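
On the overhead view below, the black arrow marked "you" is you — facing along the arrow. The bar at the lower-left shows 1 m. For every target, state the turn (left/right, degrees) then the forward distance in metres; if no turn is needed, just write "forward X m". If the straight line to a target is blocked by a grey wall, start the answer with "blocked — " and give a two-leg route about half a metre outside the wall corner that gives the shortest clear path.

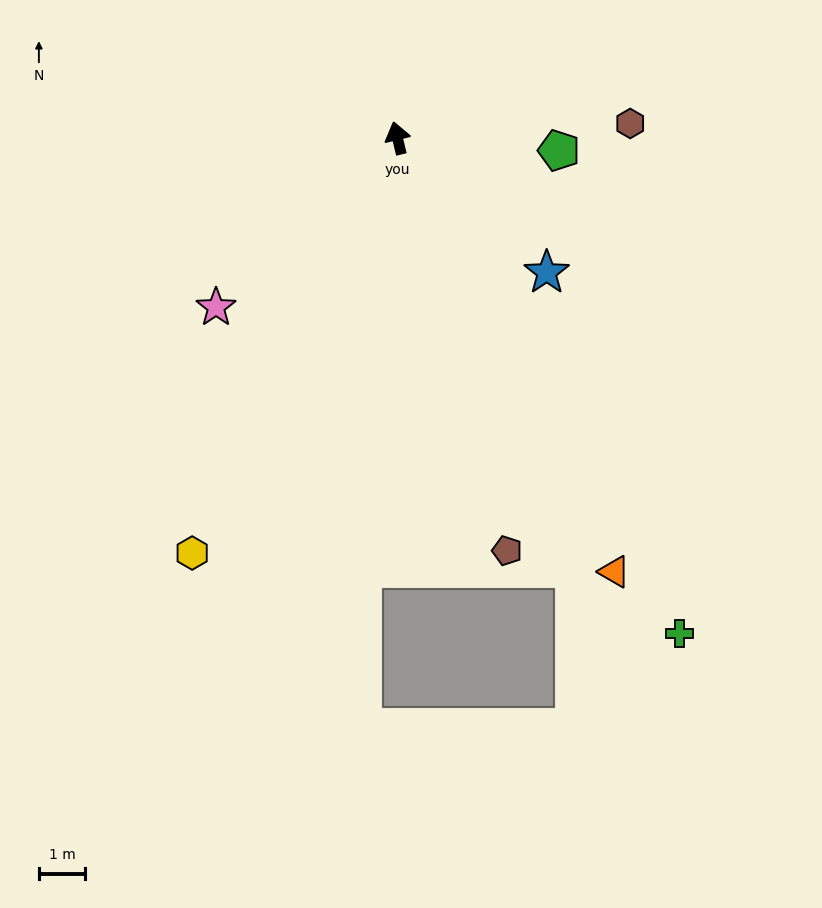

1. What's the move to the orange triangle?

turn right 167°, forward 10.5 m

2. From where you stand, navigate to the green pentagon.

turn right 108°, forward 3.5 m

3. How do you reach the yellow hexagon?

turn left 140°, forward 10.0 m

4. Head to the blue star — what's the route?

turn right 146°, forward 4.3 m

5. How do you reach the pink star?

turn left 119°, forward 5.4 m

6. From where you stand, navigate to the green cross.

turn right 164°, forward 12.3 m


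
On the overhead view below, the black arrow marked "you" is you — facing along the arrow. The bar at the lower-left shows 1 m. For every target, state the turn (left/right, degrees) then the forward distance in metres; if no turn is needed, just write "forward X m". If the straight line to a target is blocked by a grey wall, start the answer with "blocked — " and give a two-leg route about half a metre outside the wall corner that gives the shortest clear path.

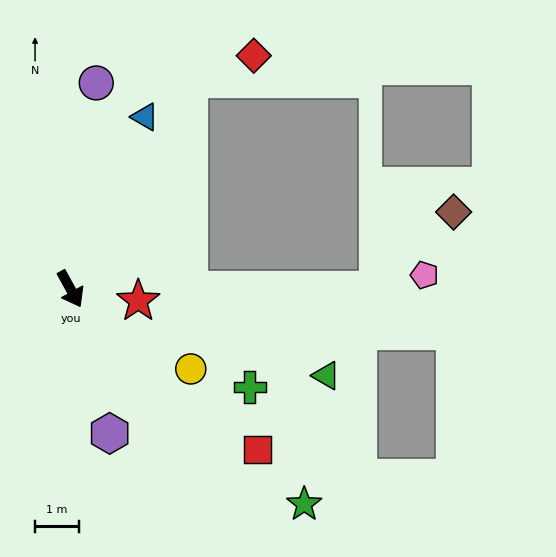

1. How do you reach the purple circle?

turn left 144°, forward 4.8 m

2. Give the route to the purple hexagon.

turn right 14°, forward 3.4 m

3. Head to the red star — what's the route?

turn left 51°, forward 1.6 m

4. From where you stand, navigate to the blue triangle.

turn left 128°, forward 4.3 m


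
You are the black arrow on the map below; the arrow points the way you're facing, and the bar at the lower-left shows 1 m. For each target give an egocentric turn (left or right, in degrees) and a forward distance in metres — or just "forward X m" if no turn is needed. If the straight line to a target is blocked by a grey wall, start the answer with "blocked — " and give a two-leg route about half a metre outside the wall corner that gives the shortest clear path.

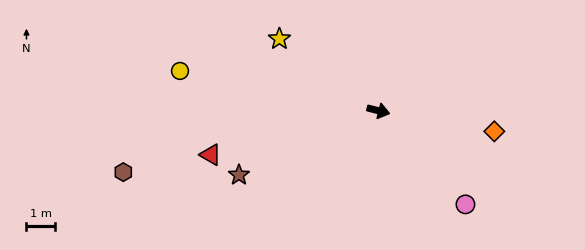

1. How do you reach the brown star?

turn right 141°, forward 5.3 m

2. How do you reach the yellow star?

turn left 158°, forward 4.2 m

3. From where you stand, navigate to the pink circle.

turn right 33°, forward 4.4 m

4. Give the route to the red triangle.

turn right 151°, forward 6.0 m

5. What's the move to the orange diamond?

turn left 4°, forward 4.1 m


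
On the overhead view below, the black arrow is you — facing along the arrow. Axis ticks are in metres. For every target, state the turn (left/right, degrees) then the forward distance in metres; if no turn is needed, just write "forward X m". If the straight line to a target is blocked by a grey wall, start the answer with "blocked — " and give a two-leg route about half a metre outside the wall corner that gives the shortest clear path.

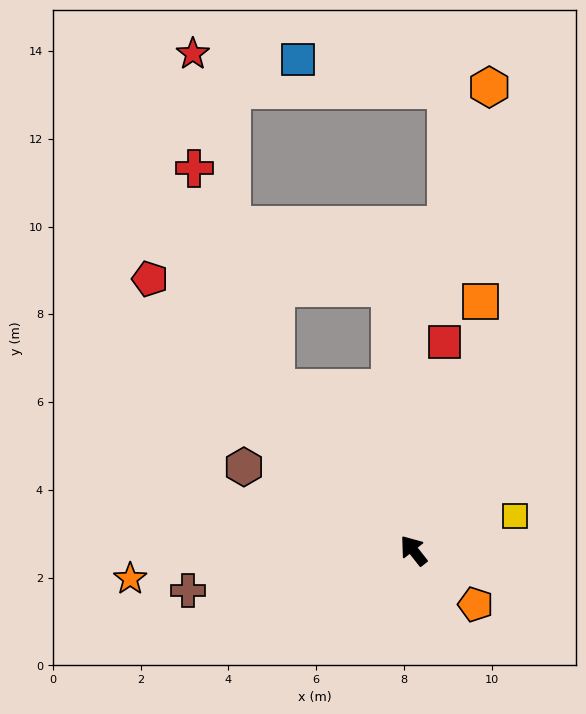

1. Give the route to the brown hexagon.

turn left 26°, forward 4.3 m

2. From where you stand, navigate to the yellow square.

turn right 110°, forward 2.4 m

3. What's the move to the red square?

turn right 47°, forward 4.8 m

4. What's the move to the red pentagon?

turn left 6°, forward 8.6 m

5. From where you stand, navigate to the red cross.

blocked — forward 4.8 m, then turn right 18°, forward 5.3 m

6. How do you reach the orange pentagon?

turn right 169°, forward 1.9 m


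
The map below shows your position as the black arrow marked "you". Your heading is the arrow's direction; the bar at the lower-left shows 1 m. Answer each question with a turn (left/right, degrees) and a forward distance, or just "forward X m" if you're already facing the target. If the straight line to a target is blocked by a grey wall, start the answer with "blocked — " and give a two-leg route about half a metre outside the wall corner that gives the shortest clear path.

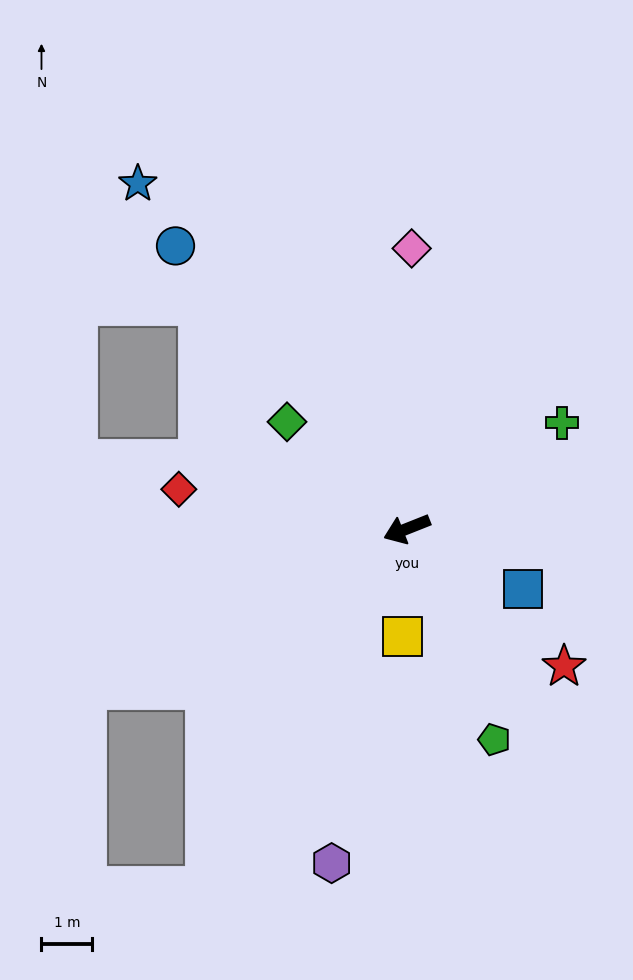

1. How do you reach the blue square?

turn left 131°, forward 2.6 m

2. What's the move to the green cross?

turn right 167°, forward 3.7 m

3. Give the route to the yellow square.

turn left 66°, forward 2.1 m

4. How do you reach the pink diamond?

turn right 113°, forward 5.5 m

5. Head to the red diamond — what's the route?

turn right 31°, forward 4.6 m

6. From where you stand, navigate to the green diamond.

turn right 63°, forward 3.2 m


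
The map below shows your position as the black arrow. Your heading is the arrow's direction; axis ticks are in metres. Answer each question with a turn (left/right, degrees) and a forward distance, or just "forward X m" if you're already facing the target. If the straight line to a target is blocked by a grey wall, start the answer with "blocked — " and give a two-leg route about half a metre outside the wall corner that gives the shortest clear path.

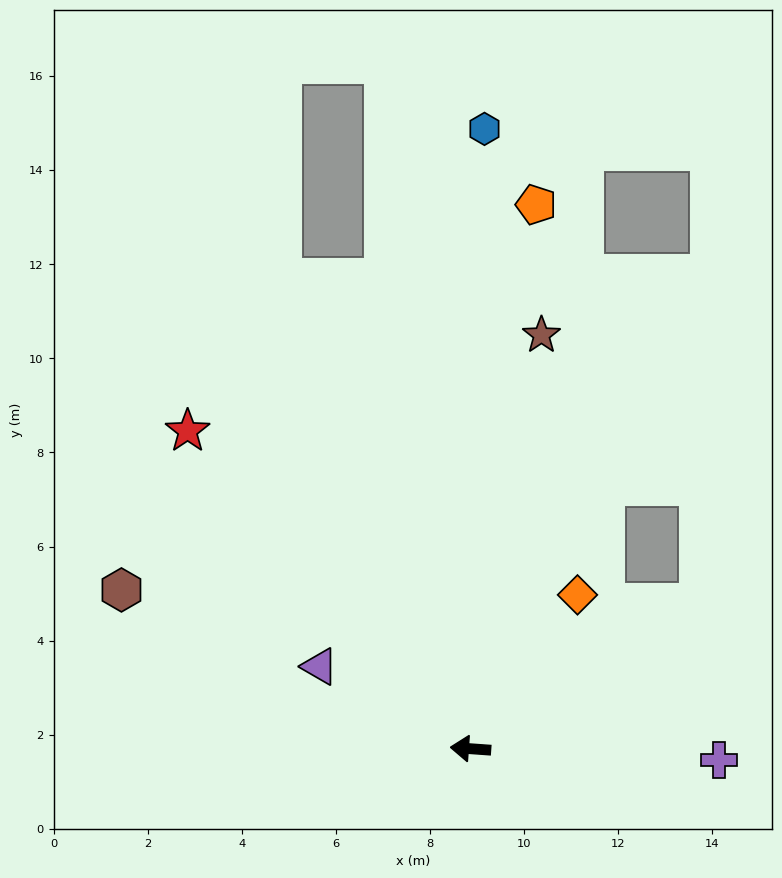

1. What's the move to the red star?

turn right 44°, forward 9.0 m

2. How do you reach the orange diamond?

turn right 121°, forward 4.0 m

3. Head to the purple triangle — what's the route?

turn right 24°, forward 3.7 m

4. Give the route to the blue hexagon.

turn right 87°, forward 13.2 m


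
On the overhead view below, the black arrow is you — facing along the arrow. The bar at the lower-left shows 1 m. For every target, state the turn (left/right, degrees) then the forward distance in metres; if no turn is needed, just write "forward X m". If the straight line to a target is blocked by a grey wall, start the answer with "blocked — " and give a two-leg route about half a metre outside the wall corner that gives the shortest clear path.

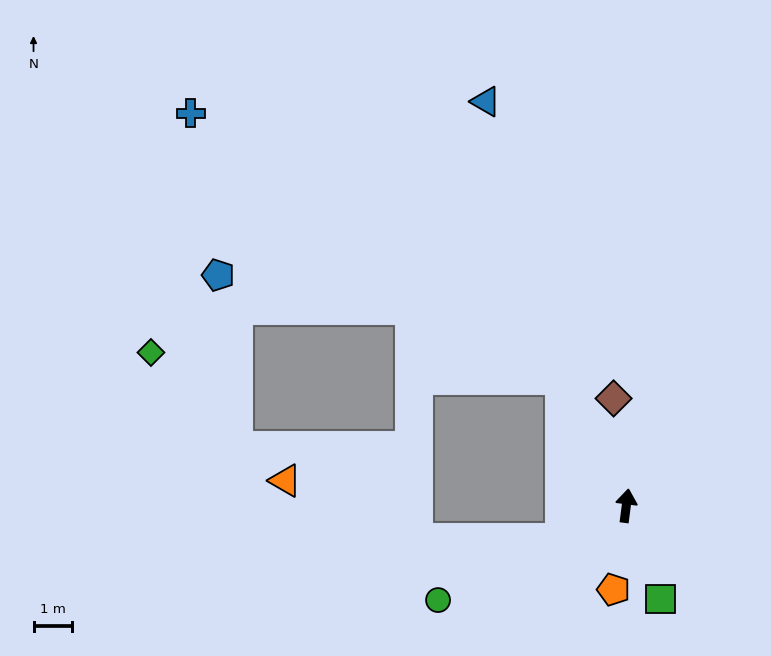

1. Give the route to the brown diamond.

turn left 14°, forward 2.8 m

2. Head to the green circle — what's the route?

turn left 124°, forward 5.5 m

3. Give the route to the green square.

turn right 153°, forward 2.6 m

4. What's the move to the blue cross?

blocked — turn left 35°, forward 3.7 m, then turn left 27°, forward 12.0 m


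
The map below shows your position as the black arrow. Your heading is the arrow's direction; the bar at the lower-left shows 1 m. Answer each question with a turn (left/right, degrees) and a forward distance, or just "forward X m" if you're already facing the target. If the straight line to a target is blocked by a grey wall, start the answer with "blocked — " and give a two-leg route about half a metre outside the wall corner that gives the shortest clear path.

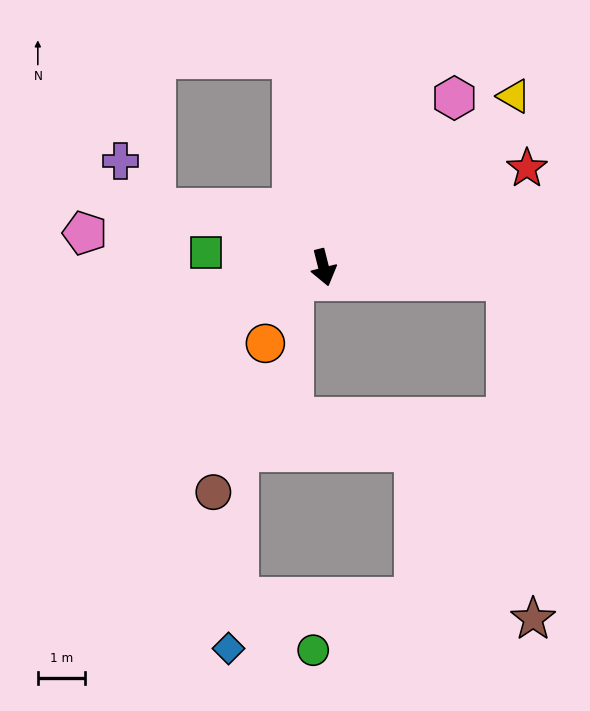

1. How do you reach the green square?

turn right 111°, forward 2.5 m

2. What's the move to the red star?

turn left 102°, forward 4.8 m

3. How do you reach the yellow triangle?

turn left 118°, forward 5.4 m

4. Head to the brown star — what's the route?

blocked — turn left 72°, forward 3.9 m, then turn right 81°, forward 7.2 m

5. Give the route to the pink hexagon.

turn left 128°, forward 4.5 m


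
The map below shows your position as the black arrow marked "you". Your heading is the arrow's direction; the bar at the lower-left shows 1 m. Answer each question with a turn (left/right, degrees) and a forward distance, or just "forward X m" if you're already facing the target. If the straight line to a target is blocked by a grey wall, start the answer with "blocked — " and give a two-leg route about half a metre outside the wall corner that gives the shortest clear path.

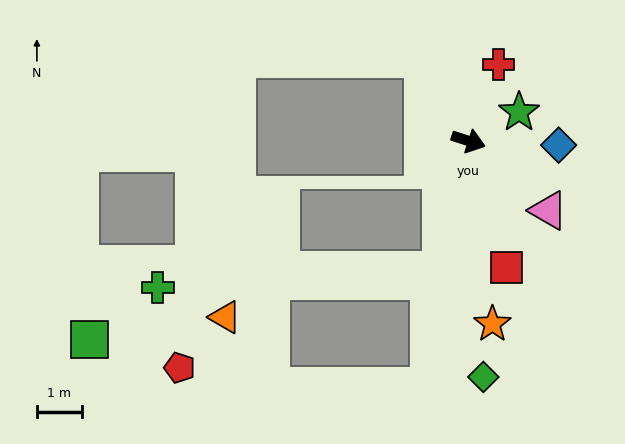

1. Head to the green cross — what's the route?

blocked — turn right 84°, forward 2.9 m, then turn right 75°, forward 6.3 m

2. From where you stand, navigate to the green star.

turn left 47°, forward 1.3 m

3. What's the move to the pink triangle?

turn right 23°, forward 2.4 m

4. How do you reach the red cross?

turn left 86°, forward 1.8 m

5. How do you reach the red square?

turn right 55°, forward 2.9 m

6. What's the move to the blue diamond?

turn left 15°, forward 2.0 m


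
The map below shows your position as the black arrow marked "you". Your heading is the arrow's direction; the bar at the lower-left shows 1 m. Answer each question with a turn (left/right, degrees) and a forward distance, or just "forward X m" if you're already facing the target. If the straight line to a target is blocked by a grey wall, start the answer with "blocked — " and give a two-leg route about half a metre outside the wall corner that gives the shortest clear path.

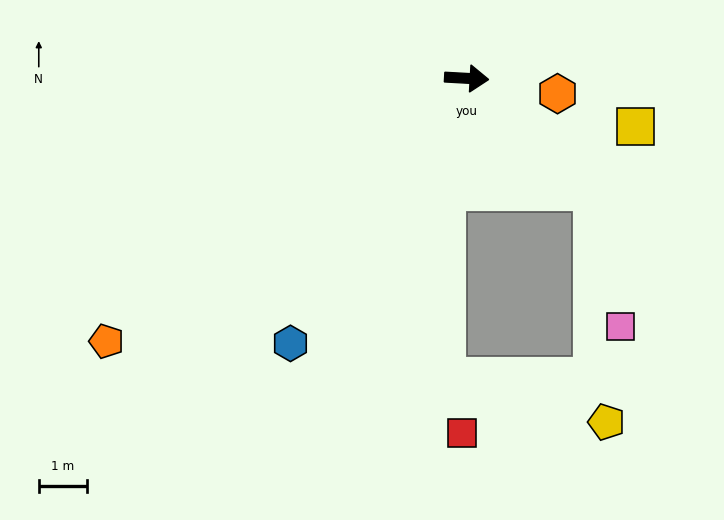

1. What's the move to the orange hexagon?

turn right 6°, forward 1.9 m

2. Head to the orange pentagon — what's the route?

turn right 141°, forward 9.2 m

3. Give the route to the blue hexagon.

turn right 120°, forward 6.5 m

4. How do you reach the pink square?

blocked — turn right 38°, forward 3.5 m, then turn right 38°, forward 2.8 m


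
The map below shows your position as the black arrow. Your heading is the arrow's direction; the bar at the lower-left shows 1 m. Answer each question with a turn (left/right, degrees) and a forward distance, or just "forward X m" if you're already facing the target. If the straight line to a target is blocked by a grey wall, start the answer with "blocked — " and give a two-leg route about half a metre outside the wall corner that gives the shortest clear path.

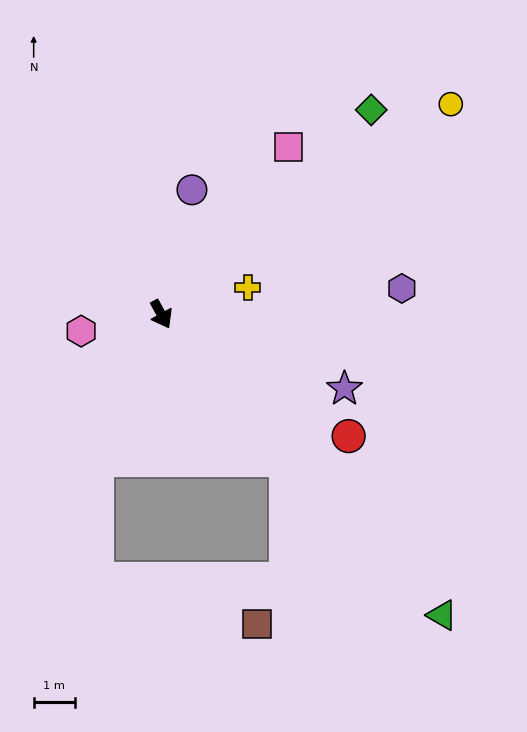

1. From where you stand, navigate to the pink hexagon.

turn right 107°, forward 2.0 m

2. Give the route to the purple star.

turn left 39°, forward 4.8 m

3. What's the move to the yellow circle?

turn left 97°, forward 8.7 m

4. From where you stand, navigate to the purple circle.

turn left 137°, forward 3.1 m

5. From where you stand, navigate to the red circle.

turn left 28°, forward 5.4 m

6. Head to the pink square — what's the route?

turn left 114°, forward 5.1 m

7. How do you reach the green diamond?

turn left 105°, forward 7.1 m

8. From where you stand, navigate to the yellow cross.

turn left 78°, forward 2.2 m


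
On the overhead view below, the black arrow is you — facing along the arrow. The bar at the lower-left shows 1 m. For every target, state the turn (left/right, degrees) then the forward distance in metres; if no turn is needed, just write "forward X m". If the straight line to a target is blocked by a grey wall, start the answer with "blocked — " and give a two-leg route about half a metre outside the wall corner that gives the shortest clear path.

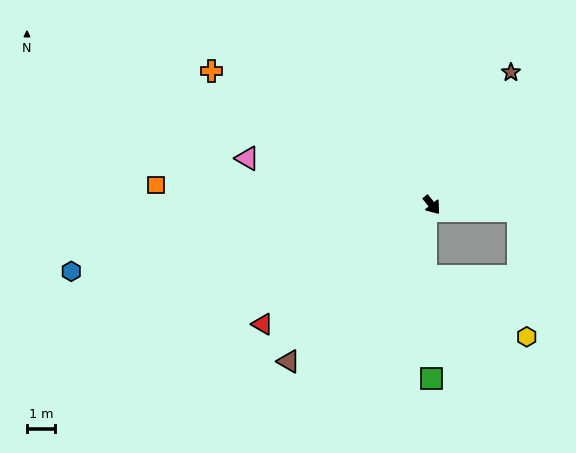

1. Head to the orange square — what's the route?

turn right 133°, forward 9.9 m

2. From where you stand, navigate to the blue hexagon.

turn right 118°, forward 13.1 m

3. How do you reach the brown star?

turn left 111°, forward 5.5 m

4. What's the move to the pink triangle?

turn right 143°, forward 6.8 m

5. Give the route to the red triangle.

turn right 93°, forward 7.4 m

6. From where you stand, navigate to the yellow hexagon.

blocked — turn left 48°, forward 3.1 m, then turn right 83°, forward 4.5 m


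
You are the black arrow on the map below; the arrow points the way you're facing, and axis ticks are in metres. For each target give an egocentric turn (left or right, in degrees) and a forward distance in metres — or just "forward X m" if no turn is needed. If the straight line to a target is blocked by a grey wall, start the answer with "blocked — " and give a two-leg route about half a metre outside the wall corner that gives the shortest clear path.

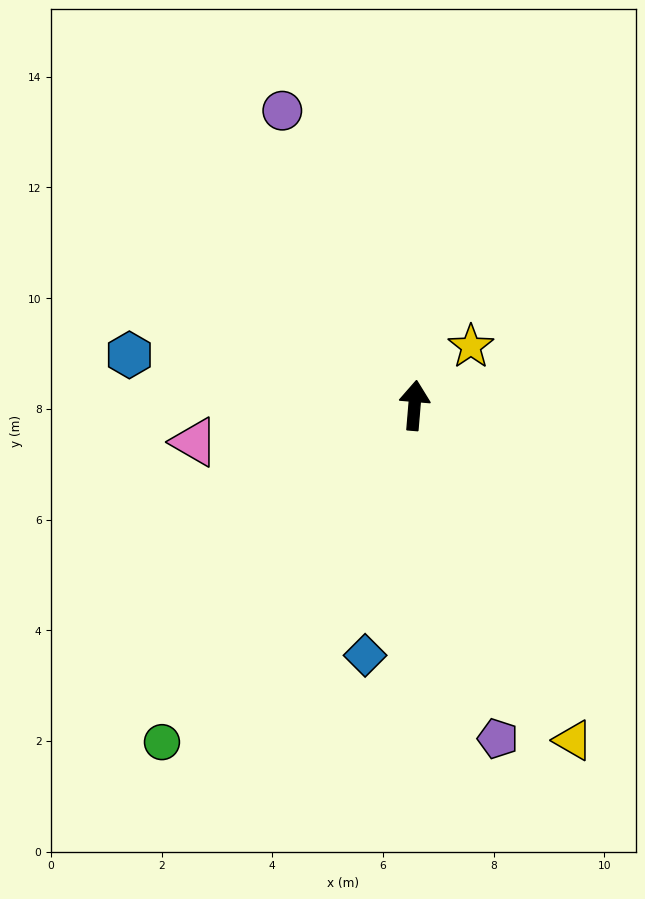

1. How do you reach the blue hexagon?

turn left 85°, forward 5.2 m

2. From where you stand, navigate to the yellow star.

turn right 39°, forward 1.5 m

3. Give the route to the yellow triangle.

turn right 150°, forward 6.7 m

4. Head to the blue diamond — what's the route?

turn left 174°, forward 4.6 m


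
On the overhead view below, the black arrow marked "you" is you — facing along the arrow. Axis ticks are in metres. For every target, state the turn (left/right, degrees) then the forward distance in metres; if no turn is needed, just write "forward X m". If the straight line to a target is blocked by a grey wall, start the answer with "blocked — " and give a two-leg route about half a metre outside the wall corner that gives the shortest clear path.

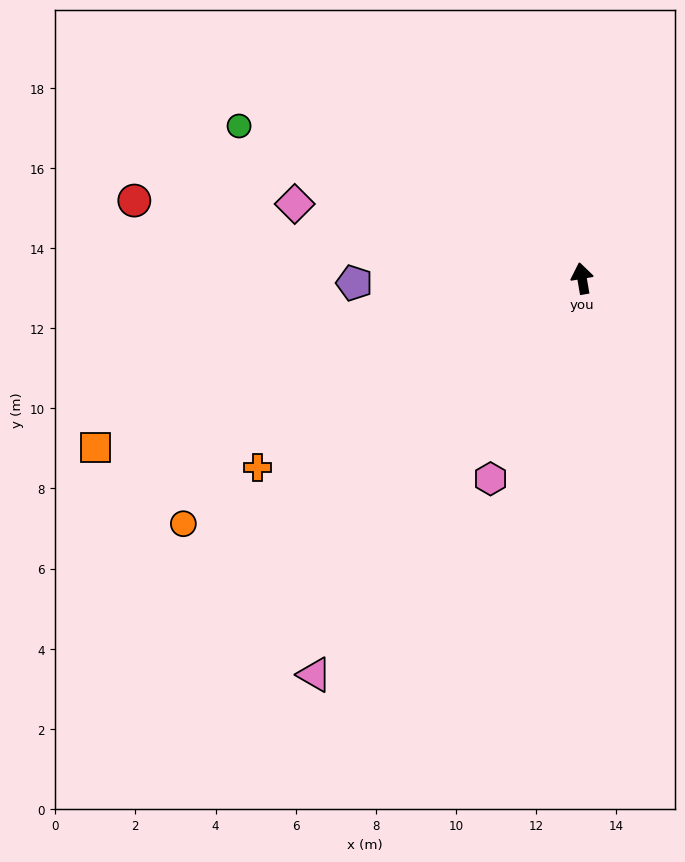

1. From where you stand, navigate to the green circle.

turn left 56°, forward 9.4 m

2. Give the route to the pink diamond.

turn left 66°, forward 7.4 m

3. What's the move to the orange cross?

turn left 111°, forward 9.4 m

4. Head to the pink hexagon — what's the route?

turn left 146°, forward 5.5 m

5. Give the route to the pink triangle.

turn left 136°, forward 11.9 m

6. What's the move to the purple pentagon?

turn left 81°, forward 5.7 m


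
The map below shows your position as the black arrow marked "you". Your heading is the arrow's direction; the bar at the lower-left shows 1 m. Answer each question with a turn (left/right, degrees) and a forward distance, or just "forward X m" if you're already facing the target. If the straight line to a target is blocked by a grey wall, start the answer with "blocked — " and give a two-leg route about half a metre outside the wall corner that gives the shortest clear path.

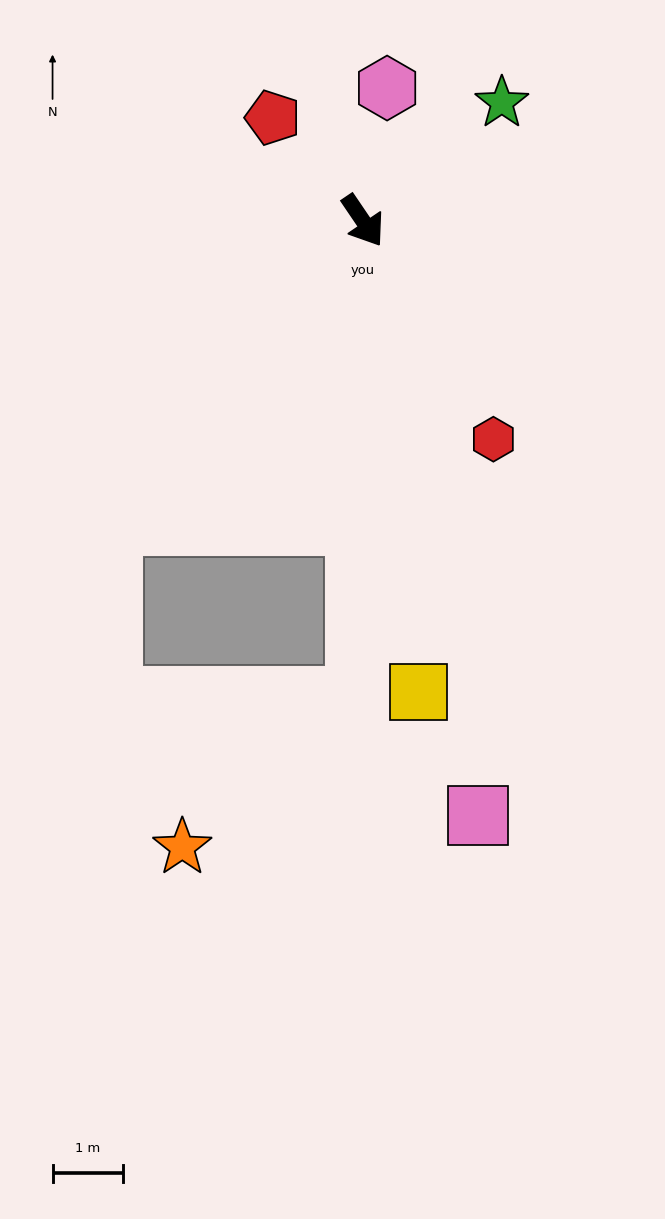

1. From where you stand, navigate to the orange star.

blocked — turn right 35°, forward 6.8 m, then turn right 48°, forward 3.3 m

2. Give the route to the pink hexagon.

turn left 136°, forward 1.9 m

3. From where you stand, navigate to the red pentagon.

turn right 173°, forward 1.9 m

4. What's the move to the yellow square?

turn right 27°, forward 6.8 m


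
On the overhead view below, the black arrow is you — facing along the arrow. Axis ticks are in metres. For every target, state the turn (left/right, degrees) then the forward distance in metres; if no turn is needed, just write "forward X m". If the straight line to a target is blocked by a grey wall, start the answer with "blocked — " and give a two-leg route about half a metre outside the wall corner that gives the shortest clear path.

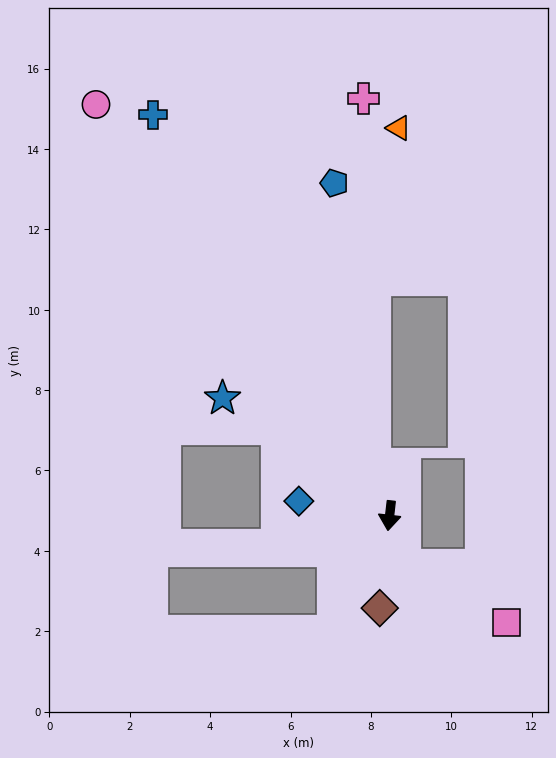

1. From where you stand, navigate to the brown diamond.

forward 2.3 m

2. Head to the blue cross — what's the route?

turn right 143°, forward 11.6 m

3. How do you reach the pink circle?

turn right 138°, forward 12.6 m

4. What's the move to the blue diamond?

turn right 93°, forward 2.3 m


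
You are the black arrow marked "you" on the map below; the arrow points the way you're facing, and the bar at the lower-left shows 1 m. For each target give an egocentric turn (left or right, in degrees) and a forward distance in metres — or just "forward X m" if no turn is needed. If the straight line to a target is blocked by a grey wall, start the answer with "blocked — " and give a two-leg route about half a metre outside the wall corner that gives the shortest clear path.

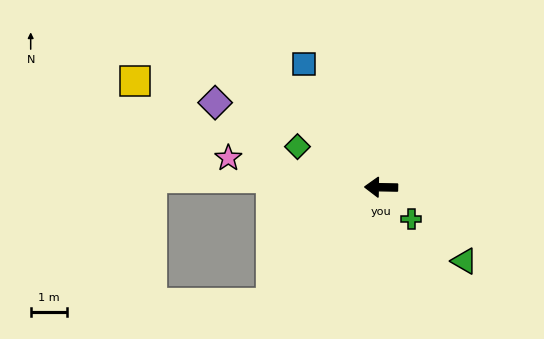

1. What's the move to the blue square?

turn right 57°, forward 4.0 m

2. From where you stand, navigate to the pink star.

turn right 10°, forward 4.3 m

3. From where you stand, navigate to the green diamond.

turn right 25°, forward 2.6 m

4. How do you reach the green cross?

turn left 135°, forward 1.2 m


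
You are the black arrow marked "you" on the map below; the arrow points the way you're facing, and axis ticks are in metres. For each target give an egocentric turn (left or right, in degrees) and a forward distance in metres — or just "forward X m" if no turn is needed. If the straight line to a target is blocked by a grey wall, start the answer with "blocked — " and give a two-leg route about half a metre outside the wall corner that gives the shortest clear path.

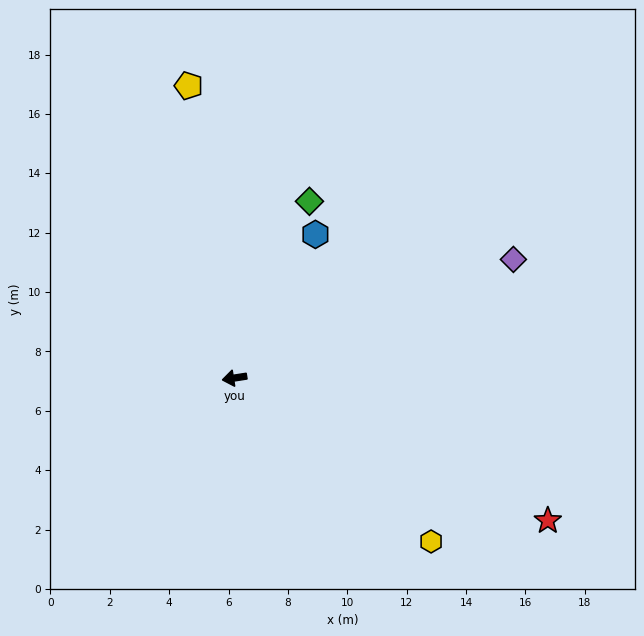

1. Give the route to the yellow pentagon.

turn right 90°, forward 10.0 m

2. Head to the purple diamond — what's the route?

turn right 166°, forward 10.2 m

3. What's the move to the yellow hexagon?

turn left 131°, forward 8.6 m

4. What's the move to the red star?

turn left 147°, forward 11.6 m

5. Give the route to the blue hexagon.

turn right 128°, forward 5.6 m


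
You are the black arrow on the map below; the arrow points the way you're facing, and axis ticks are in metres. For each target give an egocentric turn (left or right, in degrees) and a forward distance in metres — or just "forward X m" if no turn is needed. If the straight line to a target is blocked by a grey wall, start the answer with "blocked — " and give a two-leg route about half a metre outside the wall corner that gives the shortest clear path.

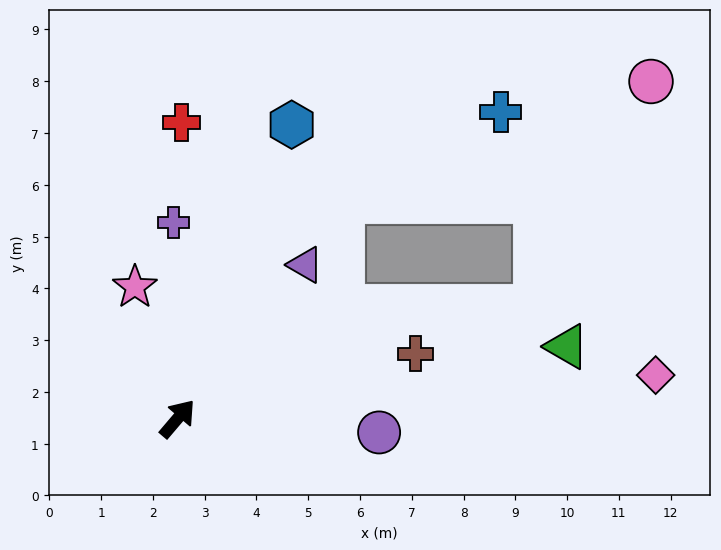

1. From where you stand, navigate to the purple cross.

turn left 42°, forward 3.8 m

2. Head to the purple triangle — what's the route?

forward 3.9 m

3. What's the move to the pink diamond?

turn right 44°, forward 9.3 m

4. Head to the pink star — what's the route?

turn left 58°, forward 2.7 m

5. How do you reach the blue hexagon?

turn left 19°, forward 6.1 m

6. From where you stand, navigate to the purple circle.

turn right 54°, forward 3.9 m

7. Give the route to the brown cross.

turn right 34°, forward 4.8 m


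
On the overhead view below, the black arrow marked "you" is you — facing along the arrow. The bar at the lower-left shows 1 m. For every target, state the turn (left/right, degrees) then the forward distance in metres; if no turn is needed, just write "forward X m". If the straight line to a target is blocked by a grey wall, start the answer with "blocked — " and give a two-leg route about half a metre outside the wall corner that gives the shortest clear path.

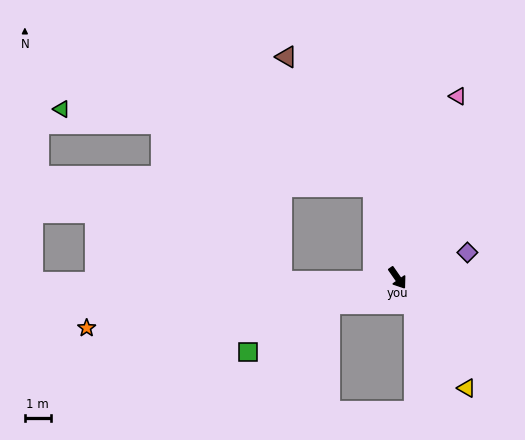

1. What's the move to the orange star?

turn right 116°, forward 12.2 m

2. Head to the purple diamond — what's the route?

turn left 75°, forward 2.9 m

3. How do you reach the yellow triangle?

turn right 3°, forward 5.0 m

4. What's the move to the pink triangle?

turn left 127°, forward 7.4 m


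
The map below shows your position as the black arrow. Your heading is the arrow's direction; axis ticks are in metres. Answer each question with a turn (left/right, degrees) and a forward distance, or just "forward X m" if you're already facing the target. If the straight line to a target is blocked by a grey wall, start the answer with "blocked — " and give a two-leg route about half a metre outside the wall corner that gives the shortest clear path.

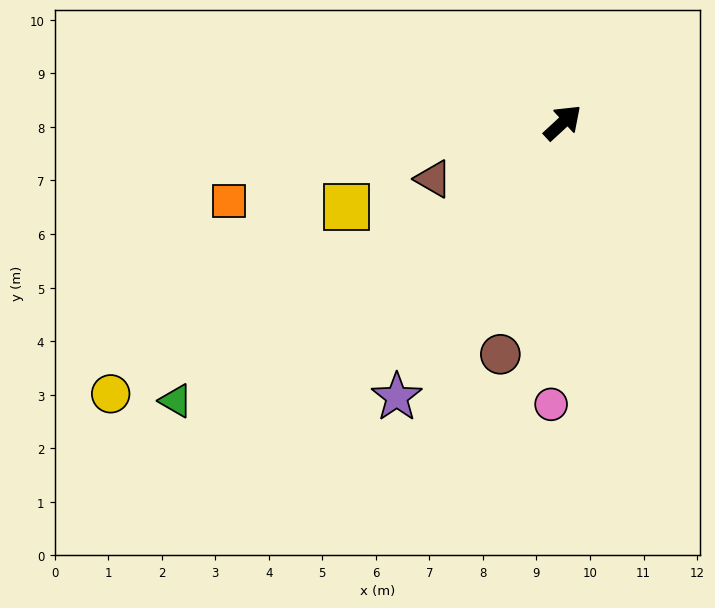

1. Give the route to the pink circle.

turn right 135°, forward 5.3 m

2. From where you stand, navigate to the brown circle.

turn right 148°, forward 4.5 m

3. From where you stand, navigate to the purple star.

turn right 164°, forward 6.0 m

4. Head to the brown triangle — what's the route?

turn left 161°, forward 2.6 m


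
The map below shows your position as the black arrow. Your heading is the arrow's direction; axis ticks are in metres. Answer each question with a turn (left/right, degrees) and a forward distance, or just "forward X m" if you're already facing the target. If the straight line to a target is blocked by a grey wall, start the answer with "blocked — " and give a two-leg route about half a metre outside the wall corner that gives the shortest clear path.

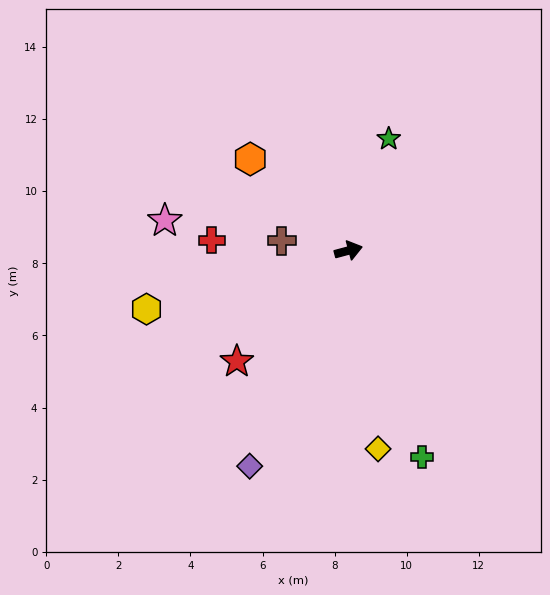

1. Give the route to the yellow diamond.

turn right 97°, forward 5.6 m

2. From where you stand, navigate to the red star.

turn right 150°, forward 4.4 m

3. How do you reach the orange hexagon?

turn left 122°, forward 3.7 m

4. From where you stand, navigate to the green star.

turn left 55°, forward 3.3 m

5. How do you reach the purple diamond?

turn right 130°, forward 6.6 m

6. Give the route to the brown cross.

turn left 157°, forward 1.9 m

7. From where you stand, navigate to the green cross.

turn right 85°, forward 6.1 m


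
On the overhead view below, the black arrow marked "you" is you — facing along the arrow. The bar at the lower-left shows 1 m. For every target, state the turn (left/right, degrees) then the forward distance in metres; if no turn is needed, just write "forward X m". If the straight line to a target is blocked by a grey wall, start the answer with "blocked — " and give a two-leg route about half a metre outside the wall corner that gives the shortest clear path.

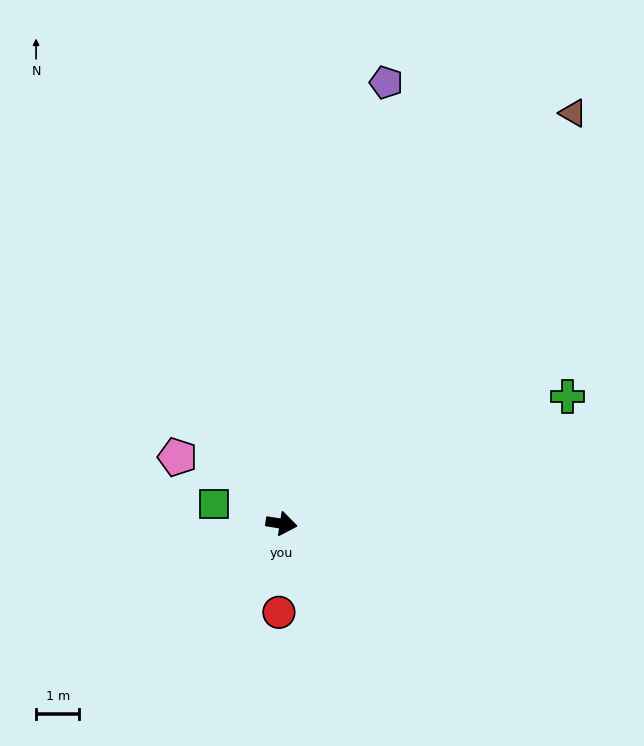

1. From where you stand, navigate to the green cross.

turn left 33°, forward 7.2 m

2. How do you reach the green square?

turn left 173°, forward 1.6 m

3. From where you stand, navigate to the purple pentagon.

turn left 86°, forward 10.5 m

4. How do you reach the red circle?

turn right 83°, forward 2.1 m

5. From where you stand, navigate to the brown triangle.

turn left 63°, forward 11.6 m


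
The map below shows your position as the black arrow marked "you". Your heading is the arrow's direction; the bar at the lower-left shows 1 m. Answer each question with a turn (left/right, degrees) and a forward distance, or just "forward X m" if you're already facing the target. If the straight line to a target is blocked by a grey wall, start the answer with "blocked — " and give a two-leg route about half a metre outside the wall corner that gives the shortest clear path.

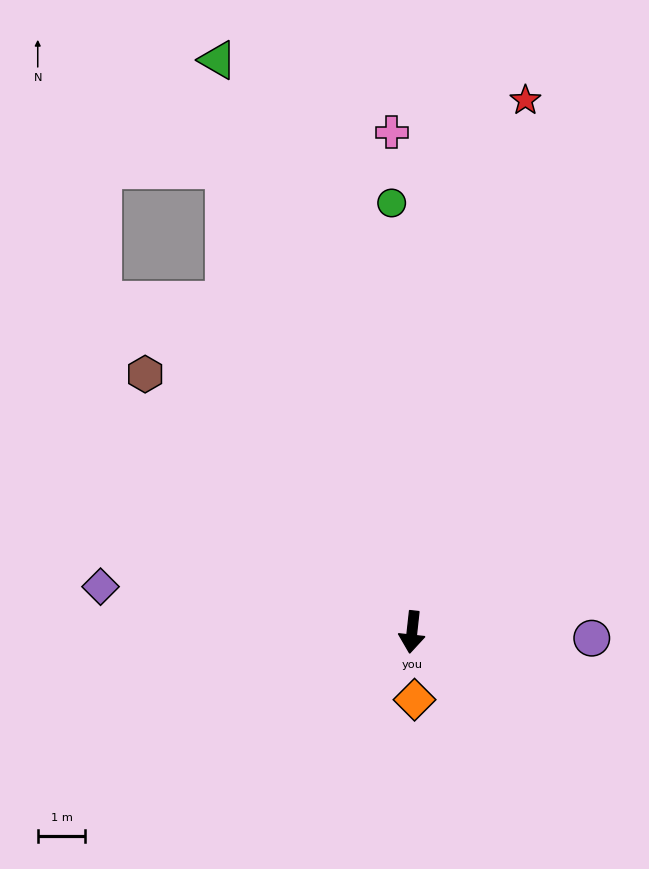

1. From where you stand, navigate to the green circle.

turn right 171°, forward 9.0 m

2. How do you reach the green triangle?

turn right 155°, forward 12.7 m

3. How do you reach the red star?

turn left 174°, forward 11.4 m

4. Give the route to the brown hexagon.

turn right 128°, forward 7.8 m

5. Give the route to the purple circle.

turn left 94°, forward 3.8 m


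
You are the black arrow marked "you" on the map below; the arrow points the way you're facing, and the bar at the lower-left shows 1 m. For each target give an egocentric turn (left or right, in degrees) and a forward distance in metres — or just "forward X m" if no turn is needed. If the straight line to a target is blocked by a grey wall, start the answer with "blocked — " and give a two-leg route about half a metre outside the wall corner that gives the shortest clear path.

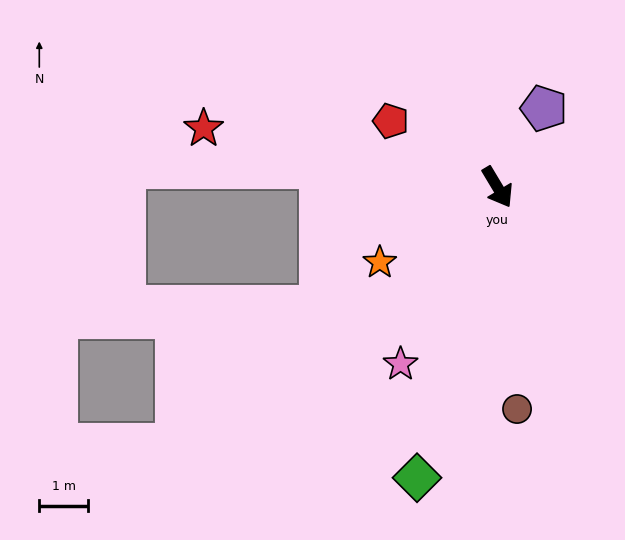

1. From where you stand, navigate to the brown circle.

turn right 26°, forward 4.6 m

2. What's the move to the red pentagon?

turn right 153°, forward 2.6 m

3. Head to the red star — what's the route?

turn right 132°, forward 6.1 m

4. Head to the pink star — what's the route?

turn right 60°, forward 4.1 m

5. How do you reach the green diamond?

turn right 46°, forward 6.2 m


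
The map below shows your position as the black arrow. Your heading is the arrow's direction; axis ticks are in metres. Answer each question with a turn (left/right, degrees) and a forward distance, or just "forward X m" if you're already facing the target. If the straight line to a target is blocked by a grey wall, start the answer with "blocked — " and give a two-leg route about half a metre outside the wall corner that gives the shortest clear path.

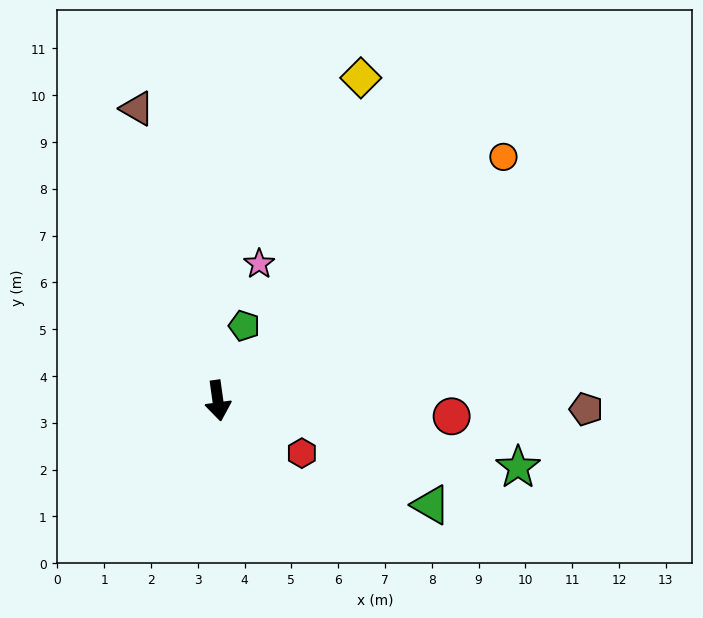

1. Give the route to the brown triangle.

turn right 173°, forward 6.5 m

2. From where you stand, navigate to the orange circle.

turn left 123°, forward 8.0 m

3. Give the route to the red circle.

turn left 78°, forward 5.0 m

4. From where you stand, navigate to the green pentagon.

turn left 153°, forward 1.7 m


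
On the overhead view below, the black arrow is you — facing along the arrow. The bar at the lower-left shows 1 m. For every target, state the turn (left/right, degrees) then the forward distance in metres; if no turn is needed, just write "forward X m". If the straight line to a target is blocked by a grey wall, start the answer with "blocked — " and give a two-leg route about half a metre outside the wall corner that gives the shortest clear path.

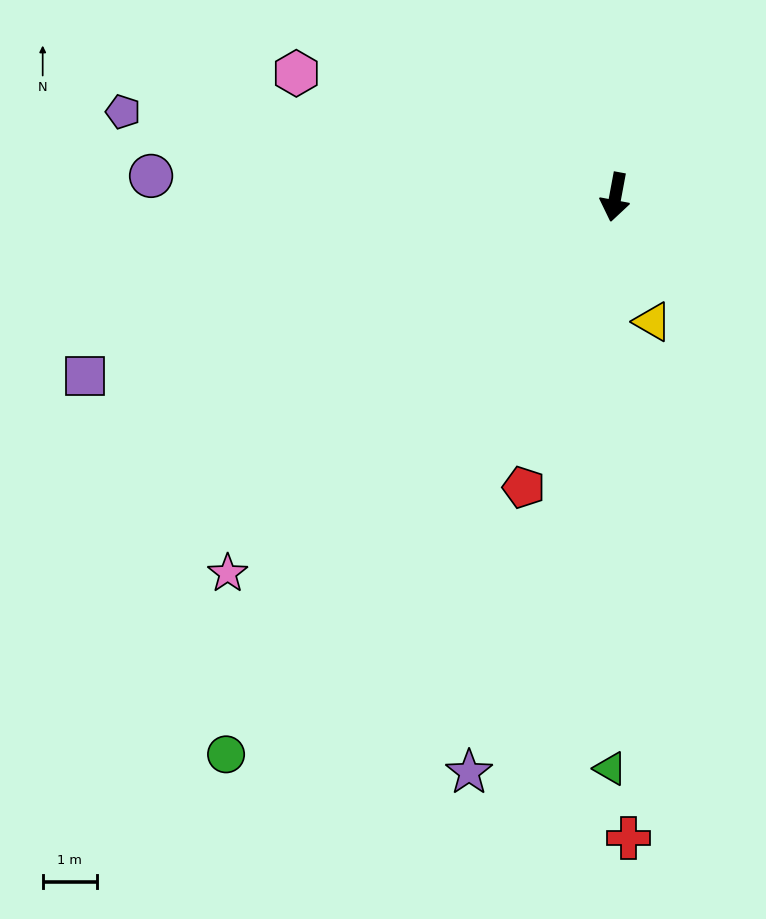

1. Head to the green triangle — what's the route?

turn left 10°, forward 10.6 m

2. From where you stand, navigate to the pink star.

turn right 35°, forward 10.0 m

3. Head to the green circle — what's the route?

turn right 24°, forward 12.6 m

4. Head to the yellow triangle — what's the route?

turn left 27°, forward 2.4 m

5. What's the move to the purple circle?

turn right 82°, forward 8.6 m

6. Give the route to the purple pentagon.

turn right 89°, forward 9.2 m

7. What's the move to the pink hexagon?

turn right 101°, forward 6.3 m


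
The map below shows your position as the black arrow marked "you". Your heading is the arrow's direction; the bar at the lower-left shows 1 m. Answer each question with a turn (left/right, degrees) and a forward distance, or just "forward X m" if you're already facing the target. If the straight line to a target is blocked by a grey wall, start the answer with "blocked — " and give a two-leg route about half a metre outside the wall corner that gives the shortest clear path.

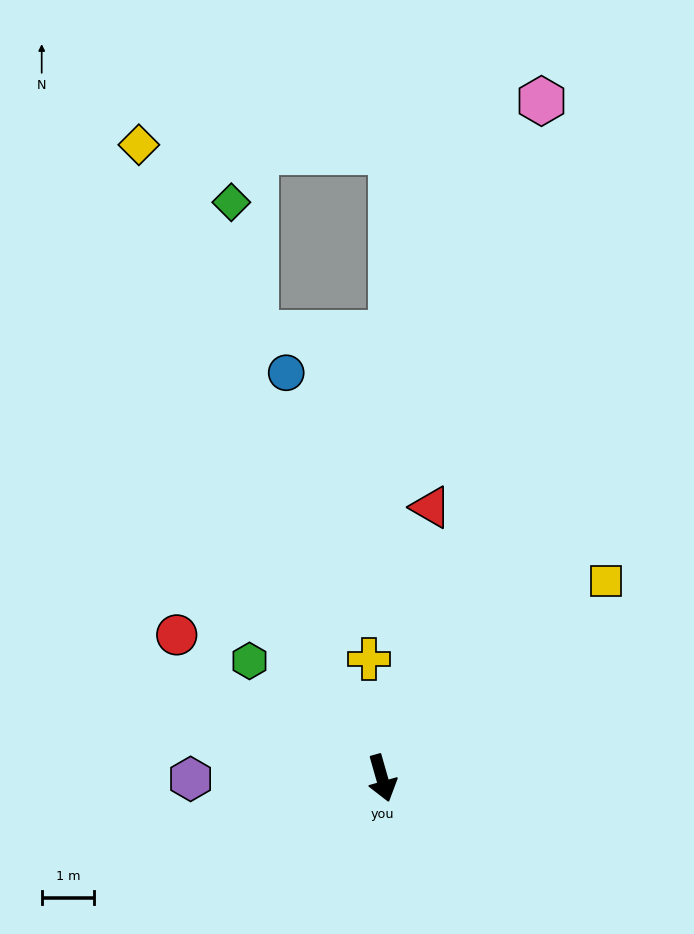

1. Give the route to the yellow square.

turn left 115°, forward 5.7 m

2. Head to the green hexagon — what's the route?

turn right 147°, forward 3.4 m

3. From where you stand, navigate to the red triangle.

turn left 154°, forward 5.2 m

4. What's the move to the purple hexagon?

turn right 106°, forward 3.6 m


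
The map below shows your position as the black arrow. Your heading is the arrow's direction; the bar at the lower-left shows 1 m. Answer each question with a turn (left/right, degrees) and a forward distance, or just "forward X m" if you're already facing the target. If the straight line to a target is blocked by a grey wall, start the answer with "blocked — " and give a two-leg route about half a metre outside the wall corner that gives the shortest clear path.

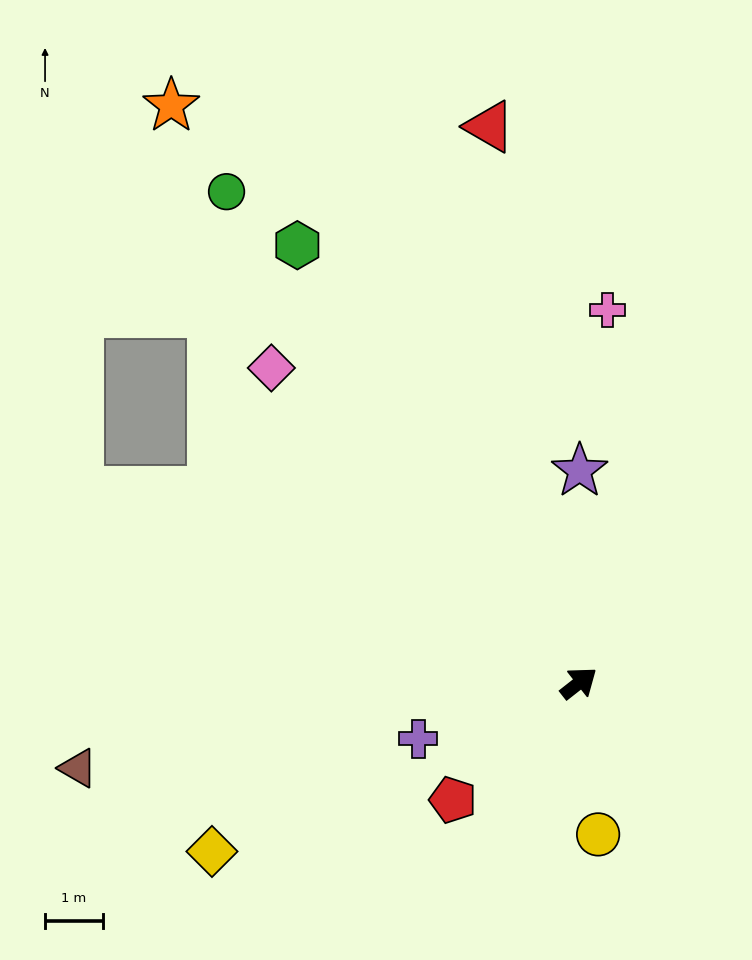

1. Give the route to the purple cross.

turn left 161°, forward 2.9 m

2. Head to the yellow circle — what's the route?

turn right 121°, forward 2.6 m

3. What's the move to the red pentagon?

turn right 175°, forward 3.0 m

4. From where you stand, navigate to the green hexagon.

turn left 85°, forward 9.0 m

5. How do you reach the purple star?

turn left 52°, forward 3.7 m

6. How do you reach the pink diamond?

turn left 96°, forward 7.6 m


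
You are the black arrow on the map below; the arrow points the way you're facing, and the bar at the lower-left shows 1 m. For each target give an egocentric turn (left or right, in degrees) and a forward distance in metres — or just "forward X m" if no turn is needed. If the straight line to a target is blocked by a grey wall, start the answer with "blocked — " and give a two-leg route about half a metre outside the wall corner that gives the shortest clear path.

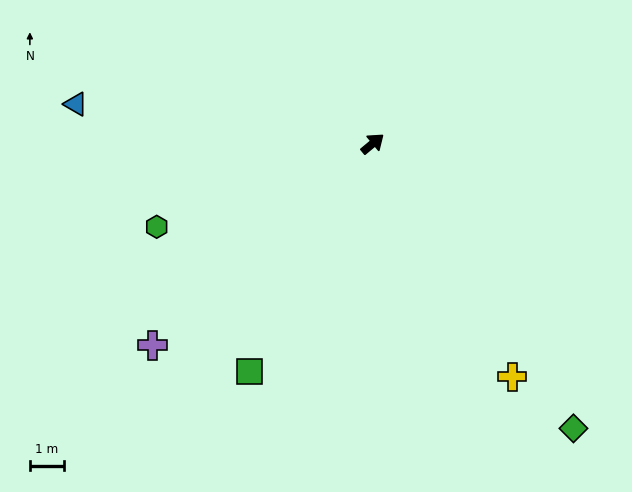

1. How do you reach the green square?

turn right 158°, forward 7.7 m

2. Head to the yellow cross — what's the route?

turn right 99°, forward 8.0 m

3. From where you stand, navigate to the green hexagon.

turn left 161°, forward 6.9 m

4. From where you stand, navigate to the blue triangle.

turn left 133°, forward 8.9 m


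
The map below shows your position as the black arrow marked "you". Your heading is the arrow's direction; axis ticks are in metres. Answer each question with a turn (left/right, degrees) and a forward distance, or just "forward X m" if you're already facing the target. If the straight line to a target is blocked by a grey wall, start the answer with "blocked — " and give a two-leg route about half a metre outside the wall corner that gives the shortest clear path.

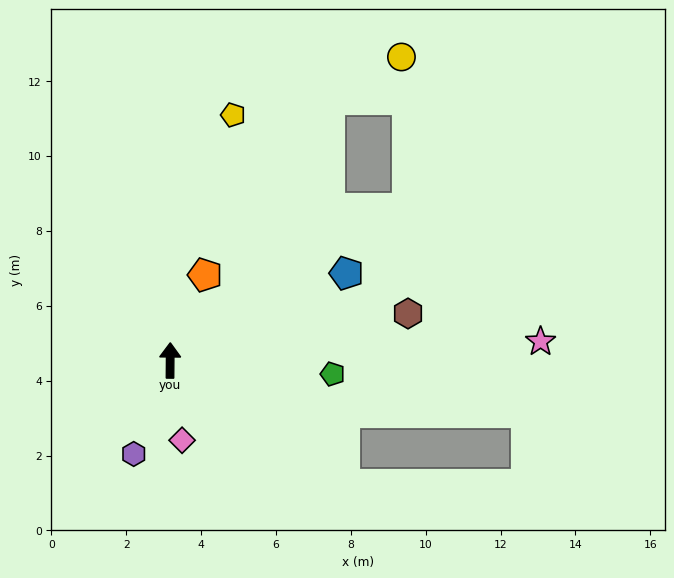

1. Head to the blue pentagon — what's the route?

turn right 63°, forward 5.3 m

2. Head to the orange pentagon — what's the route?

turn right 22°, forward 2.5 m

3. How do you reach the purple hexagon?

turn left 159°, forward 2.7 m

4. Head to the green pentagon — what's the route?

turn right 94°, forward 4.4 m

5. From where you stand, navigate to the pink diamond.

turn right 171°, forward 2.2 m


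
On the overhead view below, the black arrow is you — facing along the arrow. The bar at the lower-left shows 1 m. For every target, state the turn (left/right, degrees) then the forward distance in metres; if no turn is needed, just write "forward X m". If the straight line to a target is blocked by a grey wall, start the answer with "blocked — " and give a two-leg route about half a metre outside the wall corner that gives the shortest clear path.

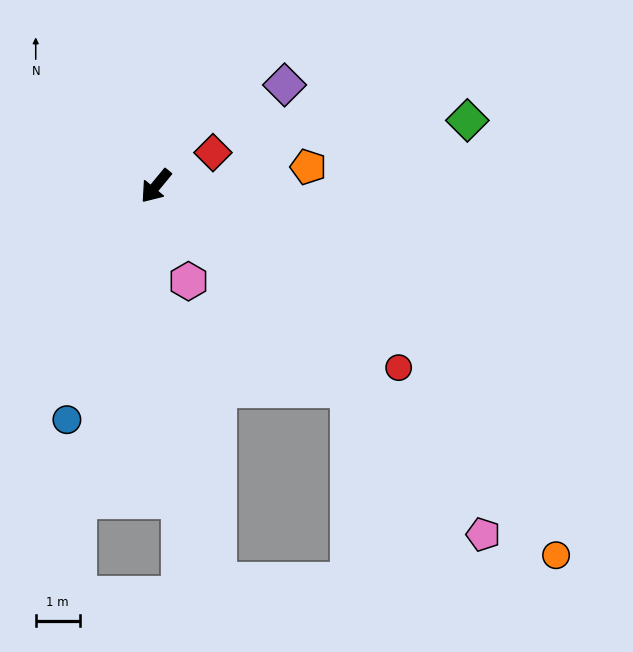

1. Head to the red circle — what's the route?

turn left 93°, forward 6.9 m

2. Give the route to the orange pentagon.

turn left 137°, forward 3.5 m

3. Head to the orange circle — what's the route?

turn left 87°, forward 12.3 m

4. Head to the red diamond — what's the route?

turn left 160°, forward 1.5 m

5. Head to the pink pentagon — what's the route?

turn left 83°, forward 10.8 m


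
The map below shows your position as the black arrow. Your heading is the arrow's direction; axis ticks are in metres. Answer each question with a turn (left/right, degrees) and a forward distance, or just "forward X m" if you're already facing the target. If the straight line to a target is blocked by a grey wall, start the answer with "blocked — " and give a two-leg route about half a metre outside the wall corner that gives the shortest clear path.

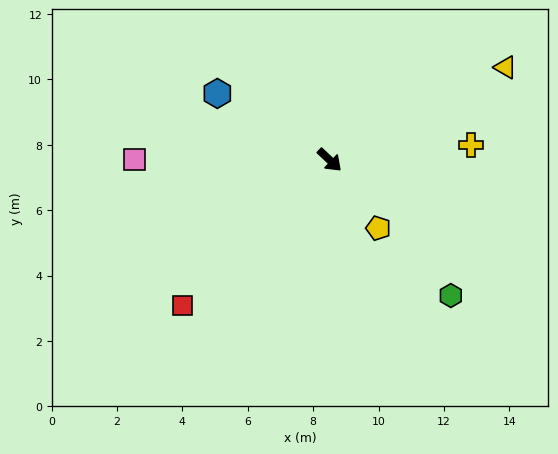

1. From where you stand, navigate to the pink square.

turn right 137°, forward 6.0 m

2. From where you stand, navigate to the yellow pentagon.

turn right 11°, forward 2.6 m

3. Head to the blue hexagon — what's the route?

turn right 167°, forward 4.0 m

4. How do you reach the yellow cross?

turn left 49°, forward 4.3 m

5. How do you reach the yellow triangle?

turn left 71°, forward 6.1 m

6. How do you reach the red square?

turn right 92°, forward 6.3 m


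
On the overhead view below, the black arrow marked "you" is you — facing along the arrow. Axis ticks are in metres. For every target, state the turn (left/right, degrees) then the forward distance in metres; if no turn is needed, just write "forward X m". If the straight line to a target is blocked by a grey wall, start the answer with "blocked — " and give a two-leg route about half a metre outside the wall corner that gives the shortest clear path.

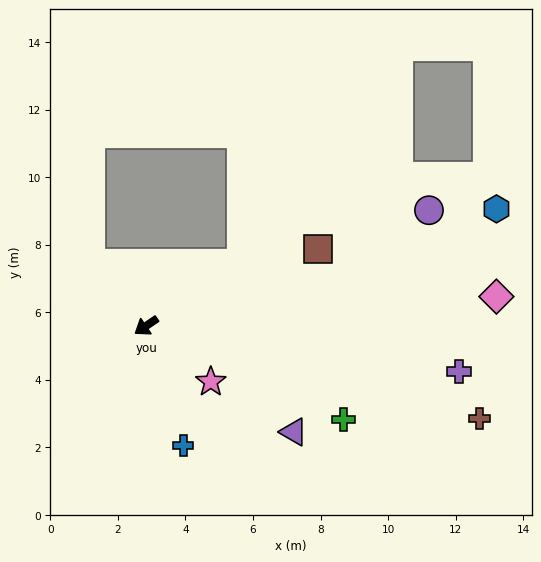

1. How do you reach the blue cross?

turn left 73°, forward 3.7 m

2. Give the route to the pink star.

turn left 105°, forward 2.5 m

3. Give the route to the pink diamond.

turn left 151°, forward 10.4 m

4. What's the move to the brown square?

turn left 170°, forward 5.6 m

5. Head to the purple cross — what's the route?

turn left 138°, forward 9.4 m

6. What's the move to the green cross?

turn left 120°, forward 6.5 m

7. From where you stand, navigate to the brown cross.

turn left 130°, forward 10.3 m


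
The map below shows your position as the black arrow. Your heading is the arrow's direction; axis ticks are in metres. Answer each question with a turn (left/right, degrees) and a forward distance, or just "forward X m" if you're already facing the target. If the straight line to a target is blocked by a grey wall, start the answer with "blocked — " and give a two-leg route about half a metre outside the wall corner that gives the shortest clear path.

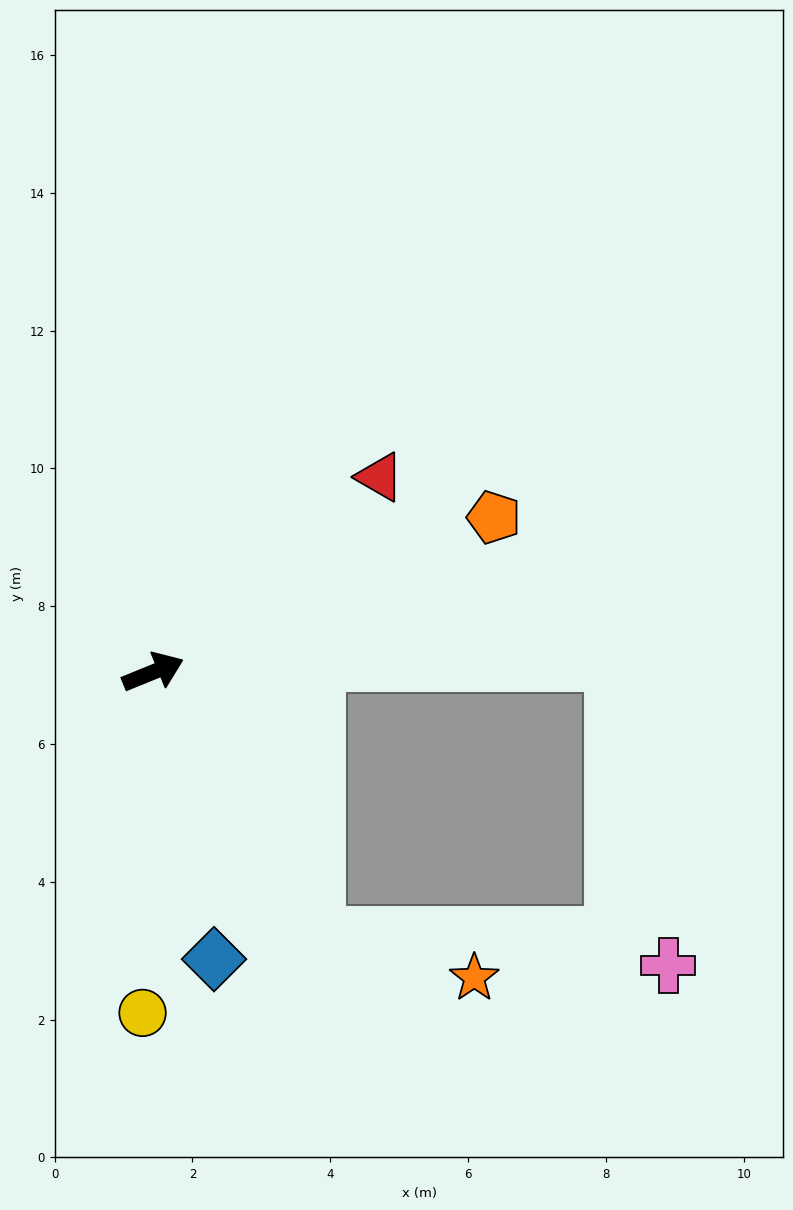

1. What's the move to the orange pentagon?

turn left 2°, forward 5.4 m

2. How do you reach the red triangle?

turn left 19°, forward 4.3 m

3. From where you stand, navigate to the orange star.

blocked — turn right 80°, forward 4.5 m, then turn left 43°, forward 2.4 m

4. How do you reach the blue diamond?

turn right 100°, forward 4.3 m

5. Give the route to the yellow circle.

turn right 114°, forward 4.9 m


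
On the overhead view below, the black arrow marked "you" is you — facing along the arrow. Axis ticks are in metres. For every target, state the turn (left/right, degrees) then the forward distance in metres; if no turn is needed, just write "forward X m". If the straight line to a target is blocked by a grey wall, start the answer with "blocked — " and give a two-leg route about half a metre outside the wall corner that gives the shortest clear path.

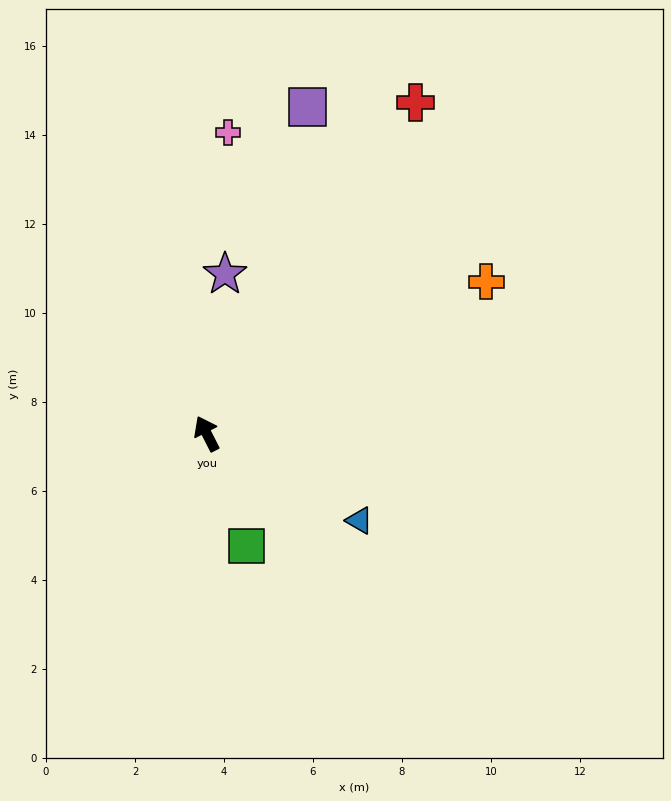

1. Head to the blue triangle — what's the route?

turn right 147°, forward 3.9 m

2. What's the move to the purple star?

turn right 34°, forward 3.6 m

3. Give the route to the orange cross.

turn right 88°, forward 7.2 m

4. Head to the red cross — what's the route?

turn right 59°, forward 8.8 m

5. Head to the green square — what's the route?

turn left 173°, forward 2.7 m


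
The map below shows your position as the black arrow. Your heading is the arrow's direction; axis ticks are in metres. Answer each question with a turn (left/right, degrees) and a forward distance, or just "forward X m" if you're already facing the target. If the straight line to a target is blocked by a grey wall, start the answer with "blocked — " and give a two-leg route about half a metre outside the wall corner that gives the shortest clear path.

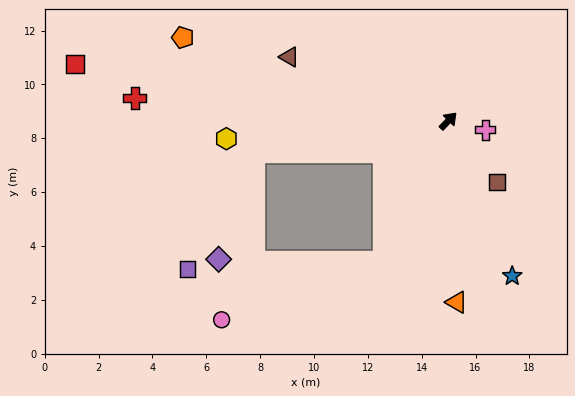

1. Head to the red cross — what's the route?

turn left 130°, forward 11.7 m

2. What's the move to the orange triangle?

turn right 133°, forward 6.7 m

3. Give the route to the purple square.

blocked — turn left 143°, forward 7.3 m, then turn left 52°, forward 5.0 m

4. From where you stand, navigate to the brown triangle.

turn left 112°, forward 6.4 m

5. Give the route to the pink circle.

blocked — turn right 160°, forward 5.7 m, then turn right 46°, forward 6.4 m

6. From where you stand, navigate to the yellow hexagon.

turn left 139°, forward 8.3 m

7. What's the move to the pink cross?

turn right 59°, forward 1.4 m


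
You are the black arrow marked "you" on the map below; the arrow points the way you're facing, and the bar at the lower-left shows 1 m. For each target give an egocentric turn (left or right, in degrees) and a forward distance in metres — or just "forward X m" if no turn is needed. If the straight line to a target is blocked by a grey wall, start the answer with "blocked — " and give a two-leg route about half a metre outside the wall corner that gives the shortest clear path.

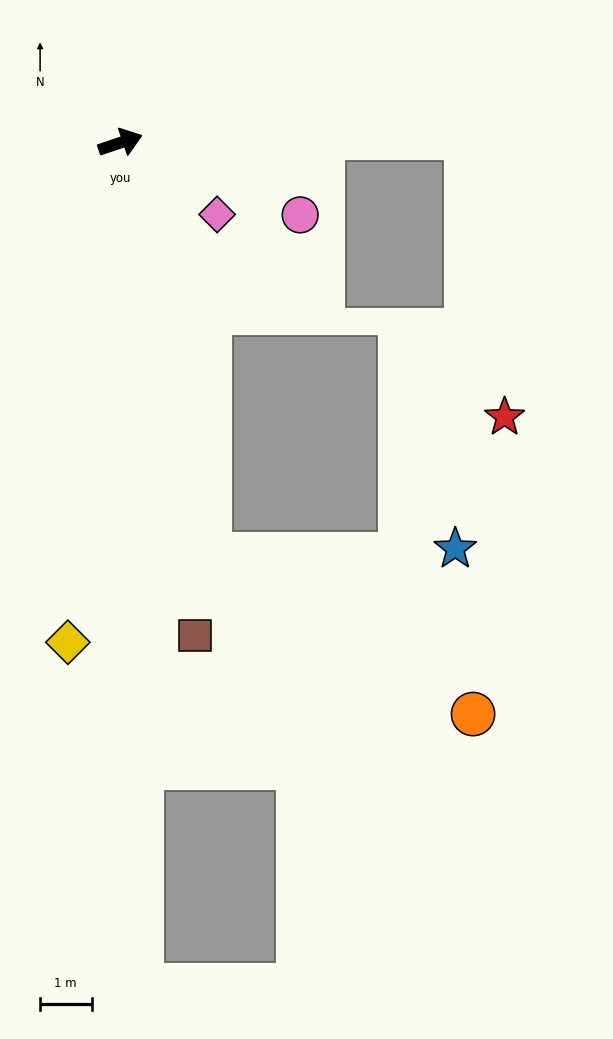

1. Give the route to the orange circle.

blocked — turn right 96°, forward 8.2 m, then turn left 46°, forward 6.0 m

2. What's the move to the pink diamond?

turn right 55°, forward 2.3 m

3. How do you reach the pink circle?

turn right 40°, forward 3.8 m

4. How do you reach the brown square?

turn right 100°, forward 9.7 m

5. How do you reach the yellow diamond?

turn right 115°, forward 9.8 m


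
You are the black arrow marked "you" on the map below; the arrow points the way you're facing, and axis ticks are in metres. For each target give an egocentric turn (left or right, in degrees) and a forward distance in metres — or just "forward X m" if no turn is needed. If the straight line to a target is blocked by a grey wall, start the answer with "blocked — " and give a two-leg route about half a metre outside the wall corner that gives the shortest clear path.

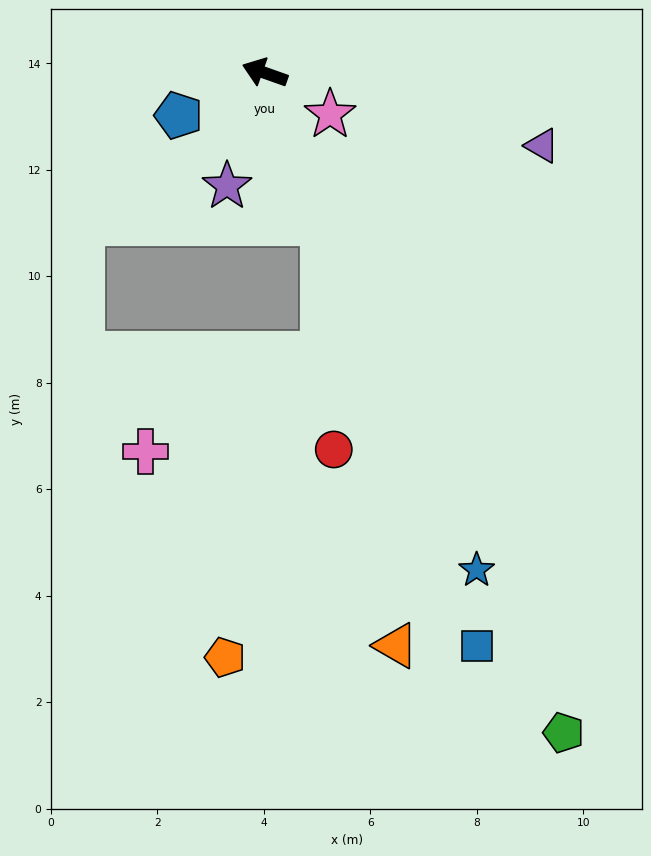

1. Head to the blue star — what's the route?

turn left 133°, forward 10.1 m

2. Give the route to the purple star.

turn left 91°, forward 2.2 m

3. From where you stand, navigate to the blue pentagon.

turn left 46°, forward 1.8 m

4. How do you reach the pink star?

turn left 167°, forward 1.5 m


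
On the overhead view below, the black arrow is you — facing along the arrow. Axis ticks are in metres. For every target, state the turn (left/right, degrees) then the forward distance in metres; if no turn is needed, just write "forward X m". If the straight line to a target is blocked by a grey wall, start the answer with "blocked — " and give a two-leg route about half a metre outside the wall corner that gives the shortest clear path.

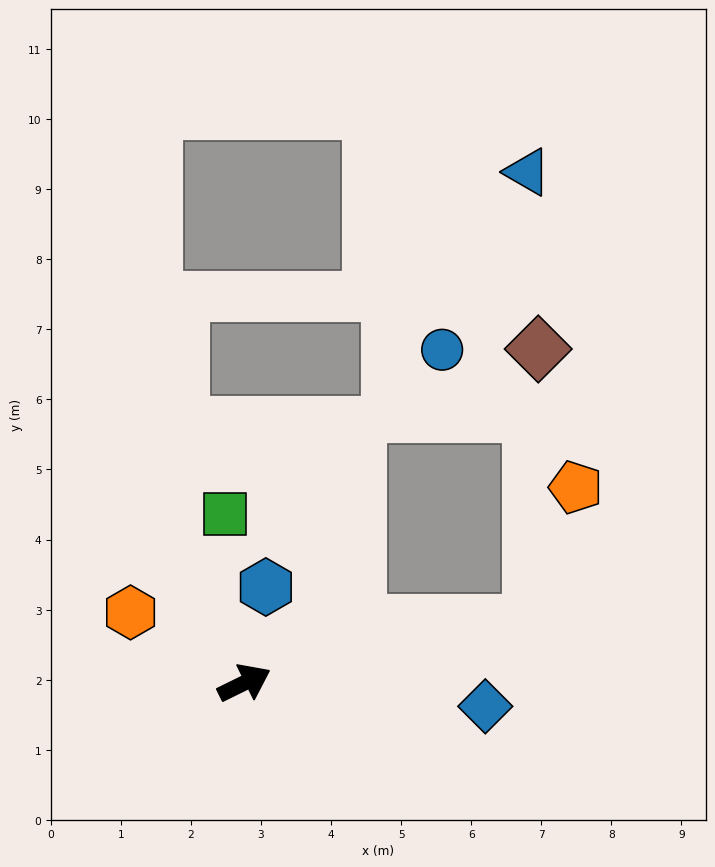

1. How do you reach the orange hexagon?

turn left 122°, forward 1.9 m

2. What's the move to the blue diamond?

turn right 32°, forward 3.5 m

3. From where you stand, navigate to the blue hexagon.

turn left 51°, forward 1.4 m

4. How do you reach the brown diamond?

blocked — turn right 15°, forward 4.2 m, then turn left 78°, forward 3.9 m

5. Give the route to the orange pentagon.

blocked — turn right 15°, forward 4.2 m, then turn left 61°, forward 2.1 m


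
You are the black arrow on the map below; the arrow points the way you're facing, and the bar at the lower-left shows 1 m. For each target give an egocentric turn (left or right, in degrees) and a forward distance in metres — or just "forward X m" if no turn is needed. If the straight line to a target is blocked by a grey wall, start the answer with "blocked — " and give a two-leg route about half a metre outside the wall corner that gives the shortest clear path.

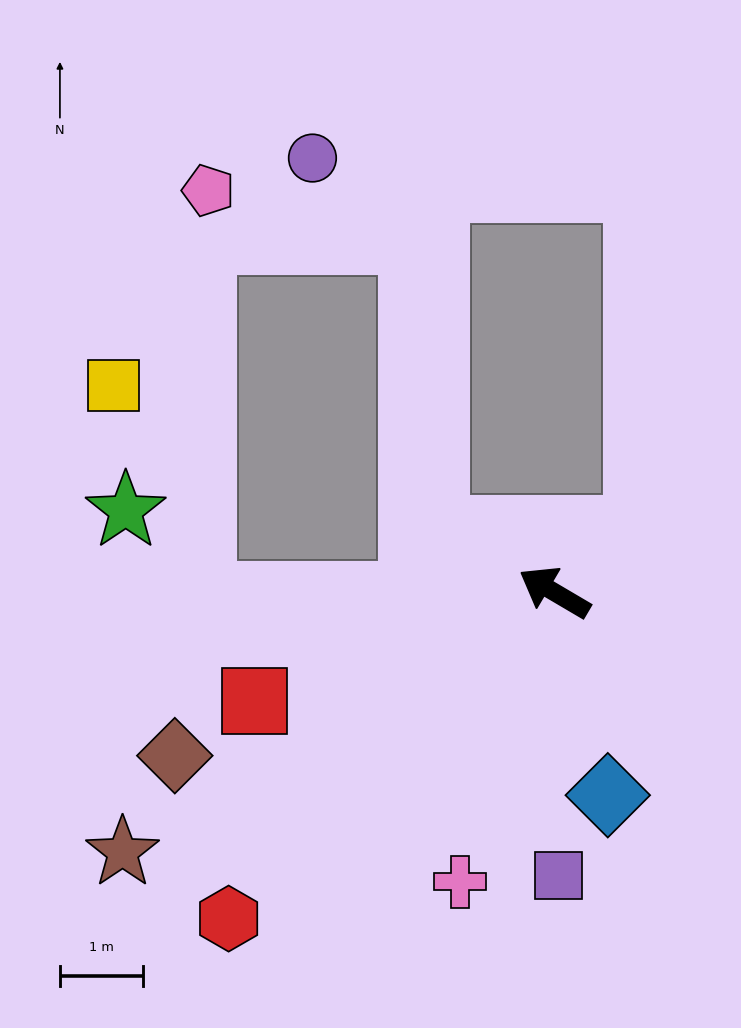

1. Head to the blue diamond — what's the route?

turn left 135°, forward 2.5 m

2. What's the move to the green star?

blocked — turn left 31°, forward 4.3 m, then turn right 49°, forward 1.4 m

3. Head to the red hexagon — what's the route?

turn left 76°, forward 5.6 m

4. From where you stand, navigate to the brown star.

turn left 62°, forward 6.1 m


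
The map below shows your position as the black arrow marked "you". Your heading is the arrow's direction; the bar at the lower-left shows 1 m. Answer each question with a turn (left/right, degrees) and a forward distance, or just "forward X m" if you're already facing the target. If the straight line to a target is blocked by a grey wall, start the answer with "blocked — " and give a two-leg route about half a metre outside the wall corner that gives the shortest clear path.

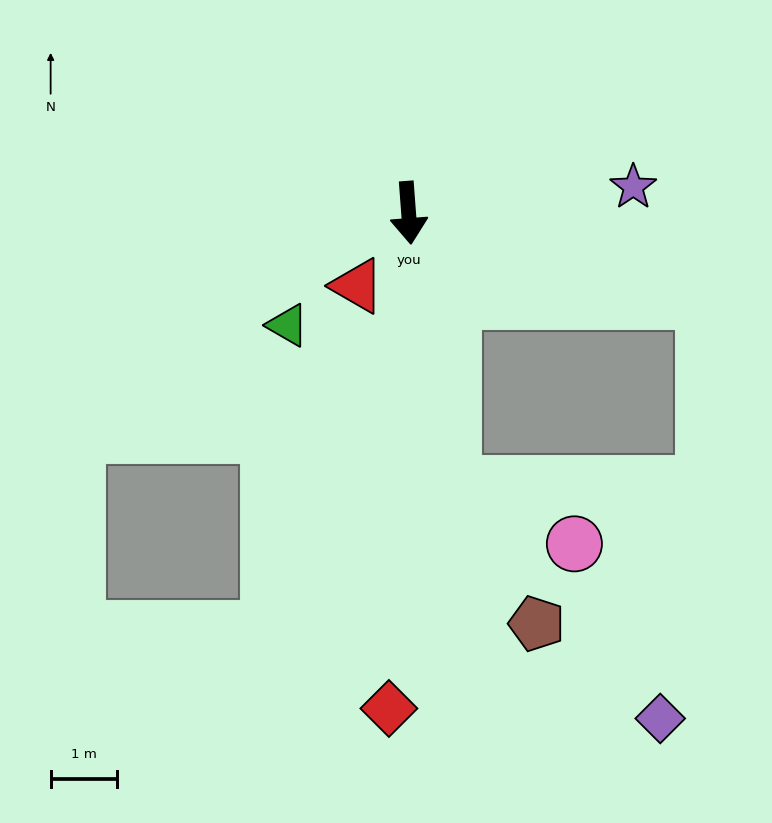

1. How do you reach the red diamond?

turn right 7°, forward 7.4 m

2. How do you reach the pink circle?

blocked — turn left 5°, forward 4.1 m, then turn left 55°, forward 2.0 m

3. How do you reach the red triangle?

turn right 39°, forward 1.3 m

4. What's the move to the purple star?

turn left 92°, forward 3.4 m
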